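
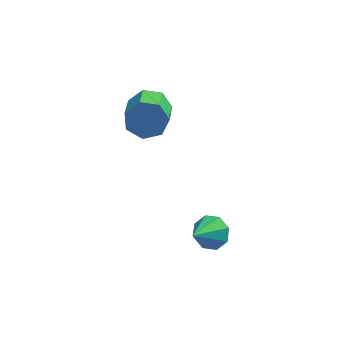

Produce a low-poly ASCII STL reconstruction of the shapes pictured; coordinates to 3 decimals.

solid 
facet normal 0.375 0.705 -0.603
outer loop
vertex 0.571 -2.495 -0.355
vertex -0.149 -2.065 -0.3
vertex 0.57 -2.077 0.133
endloop
endfacet
facet normal 0.681 -0.555 0.477
outer loop
vertex 0.571 -2.495 -0.355
vertex 0.57 -2.077 0.133
vertex -0.771 -3.235 0.7
endloop
endfacet
facet normal 0.375 0.704 -0.603
outer loop
vertex 0.57 -2.077 0.133
vertex -0.149 -2.065 -0.3
vertex 0.148 -1.652 0.367
endloop
endfacet
facet normal 0.434 -0.063 0.898
outer loop
vertex 0.57 -2.077 0.133
vertex 0.148 -1.652 0.367
vertex -0.771 -3.235 0.7
endloop
endfacet
facet normal 0.375 0.704 -0.603
outer loop
vertex 0.148 -1.652 0.367
vertex -0.149 -2.065 -0.3
vertex -0.448 -1.469 0.21
endloop
endfacet
facet normal -0.159 0.291 0.943
outer loop
vertex 0.148 -1.652 0.367
vertex -0.448 -1.469 0.21
vertex -0.771 -3.235 0.7
endloop
endfacet
facet normal 0.374 0.704 -0.603
outer loop
vertex -0.448 -1.469 0.21
vertex -0.149 -2.065 -0.3
vertex -0.869 -1.636 -0.246
endloop
endfacet
facet normal -0.753 0.300 0.585
outer loop
vertex -0.448 -1.469 0.21
vertex -0.869 -1.636 -0.246
vertex -0.771 -3.235 0.7
endloop
endfacet
facet normal 0.375 0.705 -0.603
outer loop
vertex -0.869 -1.636 -0.246
vertex -0.149 -2.065 -0.3
vertex -0.868 -2.054 -0.734
endloop
endfacet
facet normal -0.999 -0.041 0.033
outer loop
vertex -0.869 -1.636 -0.246
vertex -0.868 -2.054 -0.734
vertex -0.771 -3.235 0.7
endloop
endfacet
facet normal 0.375 0.704 -0.603
outer loop
vertex -0.868 -2.054 -0.734
vertex -0.149 -2.065 -0.3
vertex -0.446 -2.479 -0.968
endloop
endfacet
facet normal -0.752 -0.533 -0.388
outer loop
vertex -0.868 -2.054 -0.734
vertex -0.446 -2.479 -0.968
vertex -0.771 -3.235 0.7
endloop
endfacet
facet normal 0.375 0.704 -0.603
outer loop
vertex -0.446 -2.479 -0.968
vertex -0.149 -2.065 -0.3
vertex 0.15 -2.662 -0.811
endloop
endfacet
facet normal -0.158 -0.887 -0.433
outer loop
vertex -0.446 -2.479 -0.968
vertex 0.15 -2.662 -0.811
vertex -0.771 -3.235 0.7
endloop
endfacet
facet normal 0.374 0.704 -0.603
outer loop
vertex 0.15 -2.662 -0.811
vertex -0.149 -2.065 -0.3
vertex 0.571 -2.495 -0.355
endloop
endfacet
facet normal 0.436 -0.897 -0.074
outer loop
vertex 0.15 -2.662 -0.811
vertex 0.571 -2.495 -0.355
vertex -0.771 -3.235 0.7
endloop
endfacet
facet normal -0.060 0.896 -0.440
outer loop
vertex -2.69 3.033 1.881
vertex -3.38 3.296 2.51
vertex -2.418 3.399 2.589
endloop
endfacet
facet normal 0.945 -0.092 -0.315
outer loop
vertex -2.69 3.033 1.881
vertex -2.418 3.399 2.589
vertex -2.571 1.241 2.76
endloop
endfacet
facet normal 0.944 -0.092 -0.315
outer loop
vertex -2.571 1.241 2.76
vertex -2.418 3.399 2.589
vertex -2.299 1.606 3.468
endloop
endfacet
facet normal 0.059 -0.896 0.439
outer loop
vertex -2.571 1.241 2.76
vertex -2.299 1.606 3.468
vertex -3.26 1.504 3.39
endloop
endfacet
facet normal -0.060 0.896 -0.440
outer loop
vertex -2.418 3.399 2.589
vertex -3.38 3.296 2.51
vertex -2.871 3.687 3.238
endloop
endfacet
facet normal 0.841 0.282 0.462
outer loop
vertex -2.418 3.399 2.589
vertex -2.871 3.687 3.238
vertex -2.299 1.606 3.468
endloop
endfacet
facet normal 0.841 0.282 0.461
outer loop
vertex -2.299 1.606 3.468
vertex -2.871 3.687 3.238
vertex -2.751 1.894 4.117
endloop
endfacet
facet normal 0.059 -0.896 0.439
outer loop
vertex -2.299 1.606 3.468
vertex -2.751 1.894 4.117
vertex -3.26 1.504 3.39
endloop
endfacet
facet normal -0.060 0.896 -0.440
outer loop
vertex -2.871 3.687 3.238
vertex -3.38 3.296 2.51
vertex -3.706 3.681 3.339
endloop
endfacet
facet normal 0.104 0.443 0.890
outer loop
vertex -2.871 3.687 3.238
vertex -3.706 3.681 3.339
vertex -2.751 1.894 4.117
endloop
endfacet
facet normal 0.104 0.443 0.890
outer loop
vertex -2.751 1.894 4.117
vertex -3.706 3.681 3.339
vertex -3.587 1.888 4.218
endloop
endfacet
facet normal 0.059 -0.896 0.439
outer loop
vertex -2.751 1.894 4.117
vertex -3.587 1.888 4.218
vertex -3.26 1.504 3.39
endloop
endfacet
facet normal -0.060 0.896 -0.440
outer loop
vertex -3.706 3.681 3.339
vertex -3.38 3.296 2.51
vertex -4.296 3.385 2.816
endloop
endfacet
facet normal -0.711 0.271 0.649
outer loop
vertex -3.706 3.681 3.339
vertex -4.296 3.385 2.816
vertex -3.587 1.888 4.218
endloop
endfacet
facet normal -0.711 0.271 0.649
outer loop
vertex -3.587 1.888 4.218
vertex -4.296 3.385 2.816
vertex -4.177 1.593 3.695
endloop
endfacet
facet normal 0.059 -0.897 0.439
outer loop
vertex -3.587 1.888 4.218
vertex -4.177 1.593 3.695
vertex -3.26 1.504 3.39
endloop
endfacet
facet normal -0.060 0.897 -0.439
outer loop
vertex -4.296 3.385 2.816
vertex -3.38 3.296 2.51
vertex -4.196 3.023 2.063
endloop
endfacet
facet normal -0.991 -0.106 -0.081
outer loop
vertex -4.296 3.385 2.816
vertex -4.196 3.023 2.063
vertex -4.177 1.593 3.695
endloop
endfacet
facet normal -0.991 -0.106 -0.082
outer loop
vertex -4.177 1.593 3.695
vertex -4.196 3.023 2.063
vertex -4.076 1.23 2.942
endloop
endfacet
facet normal 0.059 -0.896 0.440
outer loop
vertex -4.177 1.593 3.695
vertex -4.076 1.23 2.942
vertex -3.26 1.504 3.39
endloop
endfacet
facet normal -0.059 0.896 -0.440
outer loop
vertex -4.196 3.023 2.063
vertex -3.38 3.296 2.51
vertex -3.481 2.866 1.647
endloop
endfacet
facet normal -0.525 -0.403 -0.750
outer loop
vertex -4.196 3.023 2.063
vertex -3.481 2.866 1.647
vertex -4.076 1.23 2.942
endloop
endfacet
facet normal -0.525 -0.403 -0.750
outer loop
vertex -4.076 1.23 2.942
vertex -3.481 2.866 1.647
vertex -3.362 1.074 2.526
endloop
endfacet
facet normal 0.060 -0.896 0.439
outer loop
vertex -4.076 1.23 2.942
vertex -3.362 1.074 2.526
vertex -3.26 1.504 3.39
endloop
endfacet
facet normal -0.059 0.896 -0.440
outer loop
vertex -3.481 2.866 1.647
vertex -3.38 3.296 2.51
vertex -2.69 3.033 1.881
endloop
endfacet
facet normal 0.336 -0.397 -0.854
outer loop
vertex -3.481 2.866 1.647
vertex -2.69 3.033 1.881
vertex -3.362 1.074 2.526
endloop
endfacet
facet normal 0.336 -0.397 -0.854
outer loop
vertex -3.362 1.074 2.526
vertex -2.69 3.033 1.881
vertex -2.571 1.241 2.76
endloop
endfacet
facet normal 0.059 -0.896 0.439
outer loop
vertex -3.362 1.074 2.526
vertex -2.571 1.241 2.76
vertex -3.26 1.504 3.39
endloop
endfacet

endsolid


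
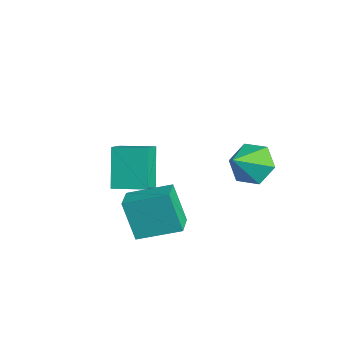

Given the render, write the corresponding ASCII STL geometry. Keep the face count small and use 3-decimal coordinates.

solid 
facet normal -0.845 0.463 -0.266
outer loop
vertex 0.092 -2.472 -1.677
vertex 0.847 -0.738 -1.057
vertex 0.821 -2.157 -3.447
endloop
endfacet
facet normal -0.379 -0.871 -0.311
outer loop
vertex 1.853 -2.722 -3.123
vertex 0.092 -2.472 -1.677
vertex 0.821 -2.157 -3.447
endloop
endfacet
facet normal -0.845 0.463 -0.266
outer loop
vertex 0.821 -2.157 -3.447
vertex 0.847 -0.738 -1.057
vertex 1.576 -0.423 -2.827
endloop
endfacet
facet normal 0.376 0.163 -0.912
outer loop
vertex 1.576 -0.423 -2.827
vertex 1.853 -2.722 -3.123
vertex 0.821 -2.157 -3.447
endloop
endfacet
facet normal -0.376 -0.163 0.912
outer loop
vertex 0.092 -2.472 -1.677
vertex 1.879 -1.303 -0.733
vertex 0.847 -0.738 -1.057
endloop
endfacet
facet normal -0.379 -0.871 -0.311
outer loop
vertex 1.124 -3.037 -1.353
vertex 0.092 -2.472 -1.677
vertex 1.853 -2.722 -3.123
endloop
endfacet
facet normal -0.376 -0.163 0.912
outer loop
vertex 1.124 -3.037 -1.353
vertex 1.879 -1.303 -0.733
vertex 0.092 -2.472 -1.677
endloop
endfacet
facet normal 0.379 0.871 0.311
outer loop
vertex 0.847 -0.738 -1.057
vertex 1.879 -1.303 -0.733
vertex 1.576 -0.423 -2.827
endloop
endfacet
facet normal 0.376 0.163 -0.912
outer loop
vertex 2.608 -0.988 -2.503
vertex 1.853 -2.722 -3.123
vertex 1.576 -0.423 -2.827
endloop
endfacet
facet normal 0.379 0.871 0.311
outer loop
vertex 1.576 -0.423 -2.827
vertex 1.879 -1.303 -0.733
vertex 2.608 -0.988 -2.503
endloop
endfacet
facet normal 0.845 -0.463 0.266
outer loop
vertex 2.608 -0.988 -2.503
vertex 1.124 -3.037 -1.353
vertex 1.853 -2.722 -3.123
endloop
endfacet
facet normal 0.845 -0.463 0.266
outer loop
vertex 1.879 -1.303 -0.733
vertex 1.124 -3.037 -1.353
vertex 2.608 -0.988 -2.503
endloop
endfacet
facet normal -0.547 0.215 0.809
outer loop
vertex -3.125 -1.988 -1.361
vertex -2.262 -0.66 -1.131
vertex -3.945 -1.328 -2.09
endloop
endfacet
facet normal -0.540 -0.829 -0.144
outer loop
vertex -2.798 -1.78 -3.789
vertex -3.125 -1.988 -1.361
vertex -3.945 -1.328 -2.09
endloop
endfacet
facet normal -0.547 0.215 0.809
outer loop
vertex -3.945 -1.328 -2.09
vertex -2.262 -0.66 -1.131
vertex -3.082 -0.001 -1.86
endloop
endfacet
facet normal -0.640 0.515 -0.569
outer loop
vertex -3.082 -0.001 -1.86
vertex -2.798 -1.78 -3.789
vertex -3.945 -1.328 -2.09
endloop
endfacet
facet normal 0.641 -0.515 0.570
outer loop
vertex -3.125 -1.988 -1.361
vertex -1.115 -1.112 -2.83
vertex -2.262 -0.66 -1.131
endloop
endfacet
facet normal -0.539 -0.830 -0.144
outer loop
vertex -1.978 -2.439 -3.06
vertex -3.125 -1.988 -1.361
vertex -2.798 -1.78 -3.789
endloop
endfacet
facet normal 0.641 -0.515 0.569
outer loop
vertex -1.978 -2.439 -3.06
vertex -1.115 -1.112 -2.83
vertex -3.125 -1.988 -1.361
endloop
endfacet
facet normal 0.539 0.830 0.143
outer loop
vertex -2.262 -0.66 -1.131
vertex -1.115 -1.112 -2.83
vertex -3.082 -0.001 -1.86
endloop
endfacet
facet normal -0.641 0.515 -0.569
outer loop
vertex -1.935 -0.452 -3.559
vertex -2.798 -1.78 -3.789
vertex -3.082 -0.001 -1.86
endloop
endfacet
facet normal 0.540 0.830 0.144
outer loop
vertex -3.082 -0.001 -1.86
vertex -1.115 -1.112 -2.83
vertex -1.935 -0.452 -3.559
endloop
endfacet
facet normal 0.547 -0.215 -0.809
outer loop
vertex -1.935 -0.452 -3.559
vertex -1.978 -2.439 -3.06
vertex -2.798 -1.78 -3.789
endloop
endfacet
facet normal 0.546 -0.215 -0.809
outer loop
vertex -1.115 -1.112 -2.83
vertex -1.978 -2.439 -3.06
vertex -1.935 -0.452 -3.559
endloop
endfacet
facet normal -0.391 0.665 -0.636
outer loop
vertex 2.849 2.825 0.523
vertex 2.058 2.165 0.319
vertex 1.973 2.862 1.1
endloop
endfacet
facet normal 0.527 0.344 0.777
outer loop
vertex 2.849 2.825 0.523
vertex 1.973 2.862 1.1
vertex 2.722 1.035 1.401
endloop
endfacet
facet normal -0.390 0.666 -0.636
outer loop
vertex 1.973 2.862 1.1
vertex 2.058 2.165 0.319
vertex 1.181 2.203 0.896
endloop
endfacet
facet normal -0.282 0.042 0.958
outer loop
vertex 1.973 2.862 1.1
vertex 1.181 2.203 0.896
vertex 2.722 1.035 1.401
endloop
endfacet
facet normal -0.390 0.665 -0.637
outer loop
vertex 1.181 2.203 0.896
vertex 2.058 2.165 0.319
vertex 1.267 1.506 0.116
endloop
endfacet
facet normal -0.624 -0.615 0.481
outer loop
vertex 1.181 2.203 0.896
vertex 1.267 1.506 0.116
vertex 2.722 1.035 1.401
endloop
endfacet
facet normal -0.391 0.665 -0.636
outer loop
vertex 1.267 1.506 0.116
vertex 2.058 2.165 0.319
vertex 2.143 1.468 -0.462
endloop
endfacet
facet normal -0.159 -0.971 -0.176
outer loop
vertex 1.267 1.506 0.116
vertex 2.143 1.468 -0.462
vertex 2.722 1.035 1.401
endloop
endfacet
facet normal -0.391 0.665 -0.636
outer loop
vertex 2.143 1.468 -0.462
vertex 2.058 2.165 0.319
vertex 2.934 2.128 -0.258
endloop
endfacet
facet normal 0.651 -0.669 -0.358
outer loop
vertex 2.143 1.468 -0.462
vertex 2.934 2.128 -0.258
vertex 2.722 1.035 1.401
endloop
endfacet
facet normal -0.391 0.665 -0.636
outer loop
vertex 2.934 2.128 -0.258
vertex 2.058 2.165 0.319
vertex 2.849 2.825 0.523
endloop
endfacet
facet normal 0.993 -0.012 0.119
outer loop
vertex 2.934 2.128 -0.258
vertex 2.849 2.825 0.523
vertex 2.722 1.035 1.401
endloop
endfacet

endsolid


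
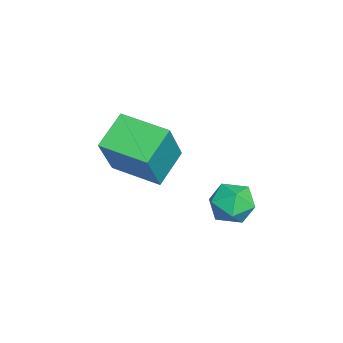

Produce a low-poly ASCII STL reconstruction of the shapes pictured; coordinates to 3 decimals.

solid 
facet normal -0.736 0.439 0.515
outer loop
vertex -3.305 -3.614 -2.469
vertex -2.624 -2.287 -2.628
vertex -4.229 -3.328 -4.034
endloop
endfacet
facet normal -0.454 -0.885 0.106
outer loop
vertex -3.316 -3.873 -4.672
vertex -3.305 -3.614 -2.469
vertex -4.229 -3.328 -4.034
endloop
endfacet
facet normal -0.736 0.439 0.515
outer loop
vertex -4.229 -3.328 -4.034
vertex -2.624 -2.287 -2.628
vertex -3.548 -2.001 -4.193
endloop
endfacet
facet normal -0.502 0.156 -0.851
outer loop
vertex -3.548 -2.001 -4.193
vertex -3.316 -3.873 -4.672
vertex -4.229 -3.328 -4.034
endloop
endfacet
facet normal 0.502 -0.156 0.851
outer loop
vertex -3.305 -3.614 -2.469
vertex -1.711 -2.832 -3.266
vertex -2.624 -2.287 -2.628
endloop
endfacet
facet normal -0.454 -0.885 0.106
outer loop
vertex -2.392 -4.159 -3.107
vertex -3.305 -3.614 -2.469
vertex -3.316 -3.873 -4.672
endloop
endfacet
facet normal 0.502 -0.156 0.851
outer loop
vertex -2.392 -4.159 -3.107
vertex -1.711 -2.832 -3.266
vertex -3.305 -3.614 -2.469
endloop
endfacet
facet normal 0.454 0.885 -0.106
outer loop
vertex -2.624 -2.287 -2.628
vertex -1.711 -2.832 -3.266
vertex -3.548 -2.001 -4.193
endloop
endfacet
facet normal -0.502 0.156 -0.851
outer loop
vertex -2.635 -2.546 -4.831
vertex -3.316 -3.873 -4.672
vertex -3.548 -2.001 -4.193
endloop
endfacet
facet normal 0.454 0.885 -0.106
outer loop
vertex -3.548 -2.001 -4.193
vertex -1.711 -2.832 -3.266
vertex -2.635 -2.546 -4.831
endloop
endfacet
facet normal 0.736 -0.439 -0.515
outer loop
vertex -2.635 -2.546 -4.831
vertex -2.392 -4.159 -3.107
vertex -3.316 -3.873 -4.672
endloop
endfacet
facet normal 0.736 -0.439 -0.515
outer loop
vertex -1.711 -2.832 -3.266
vertex -2.392 -4.159 -3.107
vertex -2.635 -2.546 -4.831
endloop
endfacet
facet normal 0.186 0.696 0.694
outer loop
vertex -0.22 -0.044 -3.79
vertex -0.806 -0.216 -3.46
vertex -0.21 -0.535 -3.3
endloop
endfacet
facet normal 0.794 0.437 0.422
outer loop
vertex -0.22 -0.044 -3.79
vertex -0.21 -0.535 -3.3
vertex 0.15 -0.623 -3.886
endloop
endfacet
facet normal 0.786 0.549 -0.283
outer loop
vertex -0.22 -0.044 -3.79
vertex 0.15 -0.623 -3.886
vertex -0.223 -0.359 -4.409
endloop
endfacet
facet normal 0.175 0.877 -0.447
outer loop
vertex -0.22 -0.044 -3.79
vertex -0.223 -0.359 -4.409
vertex -0.813 -0.107 -4.145
endloop
endfacet
facet normal -0.196 0.968 0.156
outer loop
vertex -0.22 -0.044 -3.79
vertex -0.813 -0.107 -4.145
vertex -0.806 -0.216 -3.46
endloop
endfacet
facet normal 0.802 -0.268 0.533
outer loop
vertex 0.15 -0.623 -3.886
vertex -0.21 -0.535 -3.3
vertex -0.207 -1.153 -3.615
endloop
endfacet
facet normal -0.179 0.152 0.972
outer loop
vertex -0.21 -0.535 -3.3
vertex -0.806 -0.216 -3.46
vertex -0.797 -0.901 -3.351
endloop
endfacet
facet normal -0.800 0.591 0.102
outer loop
vertex -0.806 -0.216 -3.46
vertex -0.813 -0.107 -4.145
vertex -1.17 -0.637 -3.874
endloop
endfacet
facet normal -0.201 0.444 -0.873
outer loop
vertex -0.813 -0.107 -4.145
vertex -0.223 -0.359 -4.409
vertex -0.81 -0.725 -4.46
endloop
endfacet
facet normal 0.790 -0.086 -0.607
outer loop
vertex -0.223 -0.359 -4.409
vertex 0.15 -0.623 -3.886
vertex -0.214 -1.044 -4.3
endloop
endfacet
facet normal -0.175 -0.877 0.447
outer loop
vertex -0.8 -1.216 -3.97
vertex -0.207 -1.153 -3.615
vertex -0.797 -0.901 -3.351
endloop
endfacet
facet normal -0.786 -0.549 0.283
outer loop
vertex -0.8 -1.216 -3.97
vertex -0.797 -0.901 -3.351
vertex -1.17 -0.637 -3.874
endloop
endfacet
facet normal -0.794 -0.437 -0.422
outer loop
vertex -0.8 -1.216 -3.97
vertex -1.17 -0.637 -3.874
vertex -0.81 -0.725 -4.46
endloop
endfacet
facet normal -0.186 -0.696 -0.694
outer loop
vertex -0.8 -1.216 -3.97
vertex -0.81 -0.725 -4.46
vertex -0.214 -1.044 -4.3
endloop
endfacet
facet normal 0.196 -0.968 -0.156
outer loop
vertex -0.8 -1.216 -3.97
vertex -0.214 -1.044 -4.3
vertex -0.207 -1.153 -3.615
endloop
endfacet
facet normal 0.201 -0.444 0.873
outer loop
vertex -0.797 -0.901 -3.351
vertex -0.207 -1.153 -3.615
vertex -0.21 -0.535 -3.3
endloop
endfacet
facet normal -0.790 0.086 0.607
outer loop
vertex -1.17 -0.637 -3.874
vertex -0.797 -0.901 -3.351
vertex -0.806 -0.216 -3.46
endloop
endfacet
facet normal -0.802 0.268 -0.533
outer loop
vertex -0.81 -0.725 -4.46
vertex -1.17 -0.637 -3.874
vertex -0.813 -0.107 -4.145
endloop
endfacet
facet normal 0.179 -0.152 -0.972
outer loop
vertex -0.214 -1.044 -4.3
vertex -0.81 -0.725 -4.46
vertex -0.223 -0.359 -4.409
endloop
endfacet
facet normal 0.800 -0.591 -0.102
outer loop
vertex -0.207 -1.153 -3.615
vertex -0.214 -1.044 -4.3
vertex 0.15 -0.623 -3.886
endloop
endfacet

endsolid


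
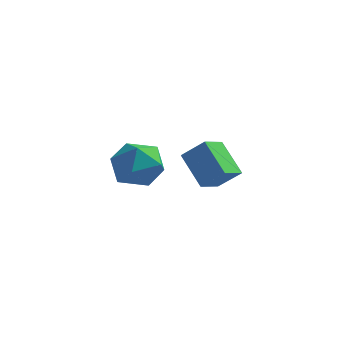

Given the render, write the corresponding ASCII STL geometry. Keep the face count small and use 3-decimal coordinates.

solid 
facet normal -0.206 0.812 0.546
outer loop
vertex 1.649 0.079 1.076
vertex 1.348 -0.553 1.902
vertex 2.378 -0.232 1.813
endloop
endfacet
facet normal 0.320 0.944 0.082
outer loop
vertex 1.649 0.079 1.076
vertex 2.378 -0.232 1.813
vertex 2.639 -0.229 0.762
endloop
endfacet
facet normal 0.071 0.815 -0.574
outer loop
vertex 1.649 0.079 1.076
vertex 2.639 -0.229 0.762
vertex 1.769 -0.548 0.201
endloop
endfacet
facet normal -0.607 0.604 -0.516
outer loop
vertex 1.649 0.079 1.076
vertex 1.769 -0.548 0.201
vertex 0.971 -0.748 0.906
endloop
endfacet
facet normal -0.779 0.602 0.177
outer loop
vertex 1.649 0.079 1.076
vertex 0.971 -0.748 0.906
vertex 1.348 -0.553 1.902
endloop
endfacet
facet normal 0.849 0.483 0.212
outer loop
vertex 2.639 -0.229 0.762
vertex 2.378 -0.232 1.813
vertex 2.949 -1.052 1.394
endloop
endfacet
facet normal -0.001 0.270 0.963
outer loop
vertex 2.378 -0.232 1.813
vertex 1.348 -0.553 1.902
vertex 2.151 -1.252 2.099
endloop
endfacet
facet normal -0.928 -0.069 0.365
outer loop
vertex 1.348 -0.553 1.902
vertex 0.971 -0.748 0.906
vertex 1.281 -1.571 1.538
endloop
endfacet
facet normal -0.651 -0.067 -0.756
outer loop
vertex 0.971 -0.748 0.906
vertex 1.769 -0.548 0.201
vertex 1.542 -1.568 0.487
endloop
endfacet
facet normal 0.448 0.275 -0.851
outer loop
vertex 1.769 -0.548 0.201
vertex 2.639 -0.229 0.762
vertex 2.572 -1.247 0.398
endloop
endfacet
facet normal 0.607 -0.604 0.516
outer loop
vertex 2.271 -1.879 1.224
vertex 2.949 -1.052 1.394
vertex 2.151 -1.252 2.099
endloop
endfacet
facet normal -0.071 -0.815 0.574
outer loop
vertex 2.271 -1.879 1.224
vertex 2.151 -1.252 2.099
vertex 1.281 -1.571 1.538
endloop
endfacet
facet normal -0.320 -0.944 -0.082
outer loop
vertex 2.271 -1.879 1.224
vertex 1.281 -1.571 1.538
vertex 1.542 -1.568 0.487
endloop
endfacet
facet normal 0.206 -0.812 -0.546
outer loop
vertex 2.271 -1.879 1.224
vertex 1.542 -1.568 0.487
vertex 2.572 -1.247 0.398
endloop
endfacet
facet normal 0.779 -0.602 -0.177
outer loop
vertex 2.271 -1.879 1.224
vertex 2.572 -1.247 0.398
vertex 2.949 -1.052 1.394
endloop
endfacet
facet normal 0.651 0.067 0.756
outer loop
vertex 2.151 -1.252 2.099
vertex 2.949 -1.052 1.394
vertex 2.378 -0.232 1.813
endloop
endfacet
facet normal -0.448 -0.275 0.851
outer loop
vertex 1.281 -1.571 1.538
vertex 2.151 -1.252 2.099
vertex 1.348 -0.553 1.902
endloop
endfacet
facet normal -0.849 -0.483 -0.212
outer loop
vertex 1.542 -1.568 0.487
vertex 1.281 -1.571 1.538
vertex 0.971 -0.748 0.906
endloop
endfacet
facet normal 0.001 -0.270 -0.963
outer loop
vertex 2.572 -1.247 0.398
vertex 1.542 -1.568 0.487
vertex 1.769 -0.548 0.201
endloop
endfacet
facet normal 0.928 0.069 -0.365
outer loop
vertex 2.949 -1.052 1.394
vertex 2.572 -1.247 0.398
vertex 2.639 -0.229 0.762
endloop
endfacet
facet normal -0.738 -0.090 -0.668
outer loop
vertex 1.715 2.863 0.113
vertex 1.911 3.886 -0.242
vertex 2.808 2.264 -1.014
endloop
endfacet
facet normal -0.178 -0.930 0.322
outer loop
vertex 3.709 2.374 -0.198
vertex 1.715 2.863 0.113
vertex 2.808 2.264 -1.014
endloop
endfacet
facet normal -0.738 -0.090 -0.669
outer loop
vertex 2.808 2.264 -1.014
vertex 1.911 3.886 -0.242
vertex 3.004 3.287 -1.368
endloop
endfacet
facet normal 0.651 -0.357 -0.670
outer loop
vertex 3.004 3.287 -1.368
vertex 3.709 2.374 -0.198
vertex 2.808 2.264 -1.014
endloop
endfacet
facet normal -0.651 0.357 0.670
outer loop
vertex 1.715 2.863 0.113
vertex 2.812 3.996 0.574
vertex 1.911 3.886 -0.242
endloop
endfacet
facet normal -0.178 -0.930 0.322
outer loop
vertex 2.616 2.973 0.928
vertex 1.715 2.863 0.113
vertex 3.709 2.374 -0.198
endloop
endfacet
facet normal -0.650 0.357 0.671
outer loop
vertex 2.616 2.973 0.928
vertex 2.812 3.996 0.574
vertex 1.715 2.863 0.113
endloop
endfacet
facet normal 0.178 0.930 -0.322
outer loop
vertex 1.911 3.886 -0.242
vertex 2.812 3.996 0.574
vertex 3.004 3.287 -1.368
endloop
endfacet
facet normal 0.650 -0.357 -0.671
outer loop
vertex 3.905 3.397 -0.553
vertex 3.709 2.374 -0.198
vertex 3.004 3.287 -1.368
endloop
endfacet
facet normal 0.178 0.930 -0.322
outer loop
vertex 3.004 3.287 -1.368
vertex 2.812 3.996 0.574
vertex 3.905 3.397 -0.553
endloop
endfacet
facet normal 0.738 0.091 0.668
outer loop
vertex 3.905 3.397 -0.553
vertex 2.616 2.973 0.928
vertex 3.709 2.374 -0.198
endloop
endfacet
facet normal 0.738 0.090 0.668
outer loop
vertex 2.812 3.996 0.574
vertex 2.616 2.973 0.928
vertex 3.905 3.397 -0.553
endloop
endfacet

endsolid


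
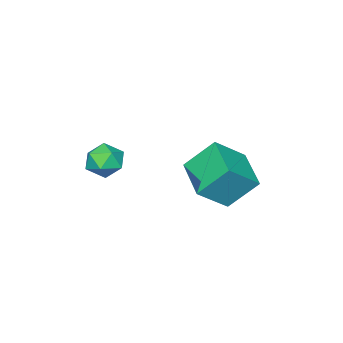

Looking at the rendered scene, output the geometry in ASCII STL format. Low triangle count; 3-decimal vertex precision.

solid 
facet normal 0.463 0.785 -0.412
outer loop
vertex 1.786 -2.011 1.123
vertex 1.418 -1.462 1.755
vertex 2.227 -1.859 1.909
endloop
endfacet
facet normal 0.841 0.187 -0.508
outer loop
vertex 1.786 -2.011 1.123
vertex 2.227 -1.859 1.909
vertex 2.201 -2.702 1.555
endloop
endfacet
facet normal 0.430 -0.279 -0.859
outer loop
vertex 1.786 -2.011 1.123
vertex 2.201 -2.702 1.555
vertex 1.375 -2.826 1.182
endloop
endfacet
facet normal -0.202 0.031 -0.979
outer loop
vertex 1.786 -2.011 1.123
vertex 1.375 -2.826 1.182
vertex 0.891 -2.06 1.306
endloop
endfacet
facet normal -0.181 0.688 -0.703
outer loop
vertex 1.786 -2.011 1.123
vertex 0.891 -2.06 1.306
vertex 1.418 -1.462 1.755
endloop
endfacet
facet normal 0.987 -0.087 0.135
outer loop
vertex 2.201 -2.702 1.555
vertex 2.227 -1.859 1.909
vertex 2.089 -2.58 2.454
endloop
endfacet
facet normal 0.376 0.880 0.291
outer loop
vertex 2.227 -1.859 1.909
vertex 1.418 -1.462 1.755
vertex 1.605 -1.814 2.578
endloop
endfacet
facet normal -0.666 0.723 -0.181
outer loop
vertex 1.418 -1.462 1.755
vertex 0.891 -2.06 1.306
vertex 0.779 -1.938 2.205
endloop
endfacet
facet normal -0.700 -0.341 -0.628
outer loop
vertex 0.891 -2.06 1.306
vertex 1.375 -2.826 1.182
vertex 0.753 -2.781 1.851
endloop
endfacet
facet normal 0.322 -0.842 -0.433
outer loop
vertex 1.375 -2.826 1.182
vertex 2.201 -2.702 1.555
vertex 1.562 -3.178 2.005
endloop
endfacet
facet normal 0.202 -0.031 0.979
outer loop
vertex 1.194 -2.629 2.637
vertex 2.089 -2.58 2.454
vertex 1.605 -1.814 2.578
endloop
endfacet
facet normal -0.430 0.279 0.859
outer loop
vertex 1.194 -2.629 2.637
vertex 1.605 -1.814 2.578
vertex 0.779 -1.938 2.205
endloop
endfacet
facet normal -0.841 -0.187 0.508
outer loop
vertex 1.194 -2.629 2.637
vertex 0.779 -1.938 2.205
vertex 0.753 -2.781 1.851
endloop
endfacet
facet normal -0.463 -0.785 0.412
outer loop
vertex 1.194 -2.629 2.637
vertex 0.753 -2.781 1.851
vertex 1.562 -3.178 2.005
endloop
endfacet
facet normal 0.181 -0.688 0.703
outer loop
vertex 1.194 -2.629 2.637
vertex 1.562 -3.178 2.005
vertex 2.089 -2.58 2.454
endloop
endfacet
facet normal 0.700 0.341 0.628
outer loop
vertex 1.605 -1.814 2.578
vertex 2.089 -2.58 2.454
vertex 2.227 -1.859 1.909
endloop
endfacet
facet normal -0.322 0.842 0.433
outer loop
vertex 0.779 -1.938 2.205
vertex 1.605 -1.814 2.578
vertex 1.418 -1.462 1.755
endloop
endfacet
facet normal -0.987 0.087 -0.135
outer loop
vertex 0.753 -2.781 1.851
vertex 0.779 -1.938 2.205
vertex 0.891 -2.06 1.306
endloop
endfacet
facet normal -0.376 -0.880 -0.291
outer loop
vertex 1.562 -3.178 2.005
vertex 0.753 -2.781 1.851
vertex 1.375 -2.826 1.182
endloop
endfacet
facet normal 0.666 -0.723 0.181
outer loop
vertex 2.089 -2.58 2.454
vertex 1.562 -3.178 2.005
vertex 2.201 -2.702 1.555
endloop
endfacet
facet normal -0.715 0.288 -0.637
outer loop
vertex -2.245 1.844 2.135
vertex -1.16 3.465 1.649
vertex -1.44 0.909 0.81
endloop
endfacet
facet normal -0.539 -0.807 0.242
outer loop
vertex -0.16 0.395 1.951
vertex -2.245 1.844 2.135
vertex -1.44 0.909 0.81
endloop
endfacet
facet normal -0.715 0.288 -0.638
outer loop
vertex -1.44 0.909 0.81
vertex -1.16 3.465 1.649
vertex -0.355 2.53 0.325
endloop
endfacet
facet normal 0.445 -0.517 -0.732
outer loop
vertex -0.355 2.53 0.325
vertex -0.16 0.395 1.951
vertex -1.44 0.909 0.81
endloop
endfacet
facet normal -0.445 0.517 0.732
outer loop
vertex -2.245 1.844 2.135
vertex 0.12 2.951 2.79
vertex -1.16 3.465 1.649
endloop
endfacet
facet normal -0.539 -0.807 0.242
outer loop
vertex -0.965 1.33 3.275
vertex -2.245 1.844 2.135
vertex -0.16 0.395 1.951
endloop
endfacet
facet normal -0.444 0.516 0.732
outer loop
vertex -0.965 1.33 3.275
vertex 0.12 2.951 2.79
vertex -2.245 1.844 2.135
endloop
endfacet
facet normal 0.539 0.807 -0.242
outer loop
vertex -1.16 3.465 1.649
vertex 0.12 2.951 2.79
vertex -0.355 2.53 0.325
endloop
endfacet
facet normal 0.444 -0.517 -0.732
outer loop
vertex 0.925 2.016 1.465
vertex -0.16 0.395 1.951
vertex -0.355 2.53 0.325
endloop
endfacet
facet normal 0.539 0.807 -0.242
outer loop
vertex -0.355 2.53 0.325
vertex 0.12 2.951 2.79
vertex 0.925 2.016 1.465
endloop
endfacet
facet normal 0.715 -0.287 0.638
outer loop
vertex 0.925 2.016 1.465
vertex -0.965 1.33 3.275
vertex -0.16 0.395 1.951
endloop
endfacet
facet normal 0.715 -0.288 0.637
outer loop
vertex 0.12 2.951 2.79
vertex -0.965 1.33 3.275
vertex 0.925 2.016 1.465
endloop
endfacet

endsolid


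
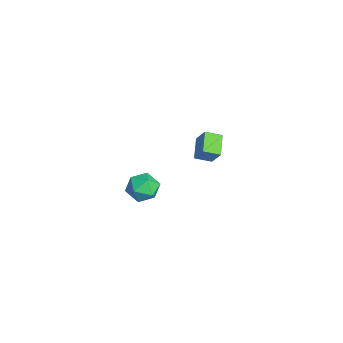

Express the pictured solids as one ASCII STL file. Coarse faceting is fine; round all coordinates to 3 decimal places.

solid 
facet normal -0.973 0.198 0.122
outer loop
vertex 2.915 -2.371 2.722
vertex 2.753 -3.361 3.037
vertex 2.993 -2.618 3.741
endloop
endfacet
facet normal -0.579 0.781 0.234
outer loop
vertex 2.915 -2.371 2.722
vertex 2.993 -2.618 3.741
vertex 3.694 -1.968 3.303
endloop
endfacet
facet normal -0.203 0.911 -0.360
outer loop
vertex 2.915 -2.371 2.722
vertex 3.694 -1.968 3.303
vertex 3.888 -2.31 2.328
endloop
endfacet
facet normal -0.365 0.407 -0.838
outer loop
vertex 2.915 -2.371 2.722
vertex 3.888 -2.31 2.328
vertex 3.307 -3.171 2.163
endloop
endfacet
facet normal -0.841 -0.034 -0.540
outer loop
vertex 2.915 -2.371 2.722
vertex 3.307 -3.171 2.163
vertex 2.753 -3.361 3.037
endloop
endfacet
facet normal -0.119 0.640 0.759
outer loop
vertex 3.694 -1.968 3.303
vertex 2.993 -2.618 3.741
vertex 4.013 -2.709 3.977
endloop
endfacet
facet normal -0.756 -0.305 0.580
outer loop
vertex 2.993 -2.618 3.741
vertex 2.753 -3.361 3.037
vertex 3.432 -3.57 3.812
endloop
endfacet
facet normal -0.542 -0.681 -0.492
outer loop
vertex 2.753 -3.361 3.037
vertex 3.307 -3.171 2.163
vertex 3.626 -3.912 2.837
endloop
endfacet
facet normal 0.228 0.033 -0.973
outer loop
vertex 3.307 -3.171 2.163
vertex 3.888 -2.31 2.328
vertex 4.327 -3.262 2.399
endloop
endfacet
facet normal 0.490 0.849 -0.200
outer loop
vertex 3.888 -2.31 2.328
vertex 3.694 -1.968 3.303
vertex 4.567 -2.519 3.103
endloop
endfacet
facet normal 0.365 -0.407 0.838
outer loop
vertex 4.405 -3.509 3.418
vertex 4.013 -2.709 3.977
vertex 3.432 -3.57 3.812
endloop
endfacet
facet normal 0.203 -0.911 0.360
outer loop
vertex 4.405 -3.509 3.418
vertex 3.432 -3.57 3.812
vertex 3.626 -3.912 2.837
endloop
endfacet
facet normal 0.579 -0.781 -0.234
outer loop
vertex 4.405 -3.509 3.418
vertex 3.626 -3.912 2.837
vertex 4.327 -3.262 2.399
endloop
endfacet
facet normal 0.973 -0.198 -0.122
outer loop
vertex 4.405 -3.509 3.418
vertex 4.327 -3.262 2.399
vertex 4.567 -2.519 3.103
endloop
endfacet
facet normal 0.841 0.034 0.540
outer loop
vertex 4.405 -3.509 3.418
vertex 4.567 -2.519 3.103
vertex 4.013 -2.709 3.977
endloop
endfacet
facet normal -0.228 -0.033 0.973
outer loop
vertex 3.432 -3.57 3.812
vertex 4.013 -2.709 3.977
vertex 2.993 -2.618 3.741
endloop
endfacet
facet normal -0.490 -0.849 0.200
outer loop
vertex 3.626 -3.912 2.837
vertex 3.432 -3.57 3.812
vertex 2.753 -3.361 3.037
endloop
endfacet
facet normal 0.119 -0.640 -0.759
outer loop
vertex 4.327 -3.262 2.399
vertex 3.626 -3.912 2.837
vertex 3.307 -3.171 2.163
endloop
endfacet
facet normal 0.756 0.305 -0.580
outer loop
vertex 4.567 -2.519 3.103
vertex 4.327 -3.262 2.399
vertex 3.888 -2.31 2.328
endloop
endfacet
facet normal 0.542 0.681 0.492
outer loop
vertex 4.013 -2.709 3.977
vertex 4.567 -2.519 3.103
vertex 3.694 -1.968 3.303
endloop
endfacet
facet normal -0.495 -0.299 -0.816
outer loop
vertex -3.686 0.889 -0.818
vertex -5.033 1.183 -0.109
vertex -3.666 1.955 -1.221
endloop
endfacet
facet normal 0.868 -0.190 -0.458
outer loop
vertex -2.967 2.377 -0.071
vertex -3.686 0.889 -0.818
vertex -3.666 1.955 -1.221
endloop
endfacet
facet normal -0.495 -0.298 -0.816
outer loop
vertex -3.666 1.955 -1.221
vertex -5.033 1.183 -0.109
vertex -5.012 2.25 -0.512
endloop
endfacet
facet normal 0.018 0.935 -0.354
outer loop
vertex -5.012 2.25 -0.512
vertex -2.967 2.377 -0.071
vertex -3.666 1.955 -1.221
endloop
endfacet
facet normal -0.018 -0.935 0.354
outer loop
vertex -3.686 0.889 -0.818
vertex -4.334 1.605 1.041
vertex -5.033 1.183 -0.109
endloop
endfacet
facet normal 0.869 -0.190 -0.458
outer loop
vertex -2.988 1.31 0.332
vertex -3.686 0.889 -0.818
vertex -2.967 2.377 -0.071
endloop
endfacet
facet normal -0.019 -0.935 0.354
outer loop
vertex -2.988 1.31 0.332
vertex -4.334 1.605 1.041
vertex -3.686 0.889 -0.818
endloop
endfacet
facet normal -0.868 0.190 0.458
outer loop
vertex -5.033 1.183 -0.109
vertex -4.334 1.605 1.041
vertex -5.012 2.25 -0.512
endloop
endfacet
facet normal 0.018 0.935 -0.353
outer loop
vertex -4.314 2.671 0.638
vertex -2.967 2.377 -0.071
vertex -5.012 2.25 -0.512
endloop
endfacet
facet normal -0.869 0.189 0.458
outer loop
vertex -5.012 2.25 -0.512
vertex -4.334 1.605 1.041
vertex -4.314 2.671 0.638
endloop
endfacet
facet normal 0.495 0.299 0.816
outer loop
vertex -4.314 2.671 0.638
vertex -2.988 1.31 0.332
vertex -2.967 2.377 -0.071
endloop
endfacet
facet normal 0.495 0.299 0.816
outer loop
vertex -4.334 1.605 1.041
vertex -2.988 1.31 0.332
vertex -4.314 2.671 0.638
endloop
endfacet

endsolid


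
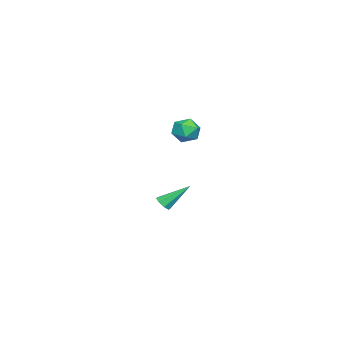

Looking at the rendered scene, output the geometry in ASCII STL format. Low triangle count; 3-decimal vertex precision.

solid 
facet normal 0.281 0.424 0.861
outer loop
vertex 2.259 4.516 4.191
vertex 1.782 3.969 4.616
vertex 2.584 3.783 4.446
endloop
endfacet
facet normal 0.795 0.481 0.370
outer loop
vertex 2.259 4.516 4.191
vertex 2.584 3.783 4.446
vertex 2.763 4.078 3.678
endloop
endfacet
facet normal 0.525 0.829 -0.192
outer loop
vertex 2.259 4.516 4.191
vertex 2.763 4.078 3.678
vertex 2.07 4.446 3.374
endloop
endfacet
facet normal -0.155 0.987 -0.049
outer loop
vertex 2.259 4.516 4.191
vertex 2.07 4.446 3.374
vertex 1.464 4.379 3.953
endloop
endfacet
facet normal -0.307 0.736 0.603
outer loop
vertex 2.259 4.516 4.191
vertex 1.464 4.379 3.953
vertex 1.782 3.969 4.616
endloop
endfacet
facet normal 0.971 -0.177 0.158
outer loop
vertex 2.763 4.078 3.678
vertex 2.584 3.783 4.446
vertex 2.596 3.261 3.787
endloop
endfacet
facet normal 0.139 -0.270 0.953
outer loop
vertex 2.584 3.783 4.446
vertex 1.782 3.969 4.616
vertex 1.99 3.194 4.366
endloop
endfacet
facet normal -0.811 0.237 0.535
outer loop
vertex 1.782 3.969 4.616
vertex 1.464 4.379 3.953
vertex 1.297 3.562 4.062
endloop
endfacet
facet normal -0.566 0.641 -0.518
outer loop
vertex 1.464 4.379 3.953
vertex 2.07 4.446 3.374
vertex 1.476 3.857 3.294
endloop
endfacet
facet normal 0.535 0.386 -0.752
outer loop
vertex 2.07 4.446 3.374
vertex 2.763 4.078 3.678
vertex 2.278 3.671 3.124
endloop
endfacet
facet normal 0.155 -0.987 0.049
outer loop
vertex 1.801 3.124 3.549
vertex 2.596 3.261 3.787
vertex 1.99 3.194 4.366
endloop
endfacet
facet normal -0.525 -0.829 0.192
outer loop
vertex 1.801 3.124 3.549
vertex 1.99 3.194 4.366
vertex 1.297 3.562 4.062
endloop
endfacet
facet normal -0.795 -0.481 -0.370
outer loop
vertex 1.801 3.124 3.549
vertex 1.297 3.562 4.062
vertex 1.476 3.857 3.294
endloop
endfacet
facet normal -0.281 -0.424 -0.861
outer loop
vertex 1.801 3.124 3.549
vertex 1.476 3.857 3.294
vertex 2.278 3.671 3.124
endloop
endfacet
facet normal 0.307 -0.736 -0.603
outer loop
vertex 1.801 3.124 3.549
vertex 2.278 3.671 3.124
vertex 2.596 3.261 3.787
endloop
endfacet
facet normal 0.566 -0.641 0.518
outer loop
vertex 1.99 3.194 4.366
vertex 2.596 3.261 3.787
vertex 2.584 3.783 4.446
endloop
endfacet
facet normal -0.535 -0.386 0.752
outer loop
vertex 1.297 3.562 4.062
vertex 1.99 3.194 4.366
vertex 1.782 3.969 4.616
endloop
endfacet
facet normal -0.971 0.177 -0.158
outer loop
vertex 1.476 3.857 3.294
vertex 1.297 3.562 4.062
vertex 1.464 4.379 3.953
endloop
endfacet
facet normal -0.139 0.270 -0.953
outer loop
vertex 2.278 3.671 3.124
vertex 1.476 3.857 3.294
vertex 2.07 4.446 3.374
endloop
endfacet
facet normal 0.811 -0.237 -0.535
outer loop
vertex 2.596 3.261 3.787
vertex 2.278 3.671 3.124
vertex 2.763 4.078 3.678
endloop
endfacet
facet normal 0.295 -0.690 -0.662
outer loop
vertex -3.063 0.641 -3.732
vertex -3.572 0.387 -3.694
vertex -3.349 0.797 -4.022
endloop
endfacet
facet normal 0.594 0.788 -0.162
outer loop
vertex -3.063 0.641 -3.732
vertex -3.349 0.797 -4.022
vertex -4.148 1.733 -2.406
endloop
endfacet
facet normal 0.296 -0.690 -0.661
outer loop
vertex -3.349 0.797 -4.022
vertex -3.572 0.387 -3.694
vertex -3.766 0.712 -4.12
endloop
endfacet
facet normal -0.052 0.853 -0.520
outer loop
vertex -3.349 0.797 -4.022
vertex -3.766 0.712 -4.12
vertex -4.148 1.733 -2.406
endloop
endfacet
facet normal 0.295 -0.690 -0.661
outer loop
vertex -3.766 0.712 -4.12
vertex -3.572 0.387 -3.694
vertex -4.069 0.438 -3.969
endloop
endfacet
facet normal -0.709 0.525 -0.471
outer loop
vertex -3.766 0.712 -4.12
vertex -4.069 0.438 -3.969
vertex -4.148 1.733 -2.406
endloop
endfacet
facet normal 0.296 -0.689 -0.662
outer loop
vertex -4.069 0.438 -3.969
vertex -3.572 0.387 -3.694
vertex -4.081 0.133 -3.657
endloop
endfacet
facet normal -0.999 -0.007 -0.045
outer loop
vertex -4.069 0.438 -3.969
vertex -4.081 0.133 -3.657
vertex -4.148 1.733 -2.406
endloop
endfacet
facet normal 0.297 -0.691 -0.659
outer loop
vertex -4.081 0.133 -3.657
vertex -3.572 0.387 -3.694
vertex -3.795 -0.022 -3.366
endloop
endfacet
facet normal -0.748 -0.428 0.507
outer loop
vertex -4.081 0.133 -3.657
vertex -3.795 -0.022 -3.366
vertex -4.148 1.733 -2.406
endloop
endfacet
facet normal 0.294 -0.690 -0.661
outer loop
vertex -3.795 -0.022 -3.366
vertex -3.572 0.387 -3.694
vertex -3.378 0.062 -3.268
endloop
endfacet
facet normal -0.104 -0.493 0.864
outer loop
vertex -3.795 -0.022 -3.366
vertex -3.378 0.062 -3.268
vertex -4.148 1.733 -2.406
endloop
endfacet
facet normal 0.295 -0.690 -0.661
outer loop
vertex -3.378 0.062 -3.268
vertex -3.572 0.387 -3.694
vertex -3.075 0.337 -3.42
endloop
endfacet
facet normal 0.557 -0.163 0.814
outer loop
vertex -3.378 0.062 -3.268
vertex -3.075 0.337 -3.42
vertex -4.148 1.733 -2.406
endloop
endfacet
facet normal 0.295 -0.690 -0.661
outer loop
vertex -3.075 0.337 -3.42
vertex -3.572 0.387 -3.694
vertex -3.063 0.641 -3.732
endloop
endfacet
facet normal 0.845 0.366 0.390
outer loop
vertex -3.075 0.337 -3.42
vertex -3.063 0.641 -3.732
vertex -4.148 1.733 -2.406
endloop
endfacet

endsolid


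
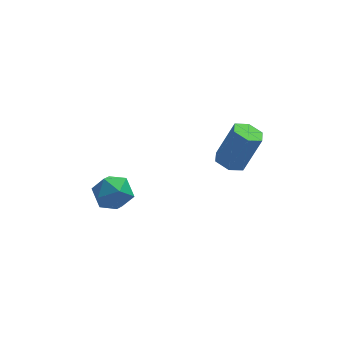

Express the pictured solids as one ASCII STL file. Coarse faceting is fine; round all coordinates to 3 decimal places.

solid 
facet normal 0.063 0.587 0.807
outer loop
vertex -3.134 2.735 -1.357
vertex -3.441 1.871 -0.704
vertex -2.352 2.053 -0.922
endloop
endfacet
facet normal 0.525 0.795 0.303
outer loop
vertex -3.134 2.735 -1.357
vertex -2.352 2.053 -0.922
vertex -2.265 2.401 -1.988
endloop
endfacet
facet normal 0.154 0.945 -0.288
outer loop
vertex -3.134 2.735 -1.357
vertex -2.265 2.401 -1.988
vertex -3.3 2.435 -2.429
endloop
endfacet
facet normal -0.537 0.830 -0.149
outer loop
vertex -3.134 2.735 -1.357
vertex -3.3 2.435 -2.429
vertex -4.026 2.108 -1.635
endloop
endfacet
facet normal -0.592 0.609 0.527
outer loop
vertex -3.134 2.735 -1.357
vertex -4.026 2.108 -1.635
vertex -3.441 1.871 -0.704
endloop
endfacet
facet normal 0.956 0.246 0.158
outer loop
vertex -2.265 2.401 -1.988
vertex -2.352 2.053 -0.922
vertex -2.034 1.332 -1.725
endloop
endfacet
facet normal 0.210 -0.090 0.974
outer loop
vertex -2.352 2.053 -0.922
vertex -3.441 1.871 -0.704
vertex -2.76 1.005 -0.931
endloop
endfacet
facet normal -0.852 -0.056 0.521
outer loop
vertex -3.441 1.871 -0.704
vertex -4.026 2.108 -1.635
vertex -3.795 1.039 -1.372
endloop
endfacet
facet normal -0.762 0.302 -0.573
outer loop
vertex -4.026 2.108 -1.635
vertex -3.3 2.435 -2.429
vertex -3.708 1.387 -2.438
endloop
endfacet
facet normal 0.356 0.488 -0.797
outer loop
vertex -3.3 2.435 -2.429
vertex -2.265 2.401 -1.988
vertex -2.619 1.569 -2.656
endloop
endfacet
facet normal 0.537 -0.830 0.149
outer loop
vertex -2.926 0.705 -2.003
vertex -2.034 1.332 -1.725
vertex -2.76 1.005 -0.931
endloop
endfacet
facet normal -0.154 -0.945 0.288
outer loop
vertex -2.926 0.705 -2.003
vertex -2.76 1.005 -0.931
vertex -3.795 1.039 -1.372
endloop
endfacet
facet normal -0.525 -0.795 -0.303
outer loop
vertex -2.926 0.705 -2.003
vertex -3.795 1.039 -1.372
vertex -3.708 1.387 -2.438
endloop
endfacet
facet normal -0.063 -0.587 -0.807
outer loop
vertex -2.926 0.705 -2.003
vertex -3.708 1.387 -2.438
vertex -2.619 1.569 -2.656
endloop
endfacet
facet normal 0.592 -0.609 -0.527
outer loop
vertex -2.926 0.705 -2.003
vertex -2.619 1.569 -2.656
vertex -2.034 1.332 -1.725
endloop
endfacet
facet normal 0.762 -0.302 0.573
outer loop
vertex -2.76 1.005 -0.931
vertex -2.034 1.332 -1.725
vertex -2.352 2.053 -0.922
endloop
endfacet
facet normal -0.356 -0.488 0.797
outer loop
vertex -3.795 1.039 -1.372
vertex -2.76 1.005 -0.931
vertex -3.441 1.871 -0.704
endloop
endfacet
facet normal -0.956 -0.246 -0.158
outer loop
vertex -3.708 1.387 -2.438
vertex -3.795 1.039 -1.372
vertex -4.026 2.108 -1.635
endloop
endfacet
facet normal -0.210 0.090 -0.974
outer loop
vertex -2.619 1.569 -2.656
vertex -3.708 1.387 -2.438
vertex -3.3 2.435 -2.429
endloop
endfacet
facet normal 0.852 0.056 -0.521
outer loop
vertex -2.034 1.332 -1.725
vertex -2.619 1.569 -2.656
vertex -2.265 2.401 -1.988
endloop
endfacet
facet normal -0.398 -0.062 -0.915
outer loop
vertex 2.873 -0.71 1.748
vertex 2.309 -0.168 1.957
vertex 3.01 0.081 1.635
endloop
endfacet
facet normal 0.902 -0.210 -0.377
outer loop
vertex 2.873 -0.71 1.748
vertex 3.01 0.081 1.635
vertex 3.736 -0.574 3.735
endloop
endfacet
facet normal 0.902 -0.209 -0.377
outer loop
vertex 3.736 -0.574 3.735
vertex 3.01 0.081 1.635
vertex 3.872 0.216 3.622
endloop
endfacet
facet normal 0.397 0.063 0.916
outer loop
vertex 3.736 -0.574 3.735
vertex 3.872 0.216 3.622
vertex 3.171 -0.032 3.943
endloop
endfacet
facet normal -0.398 -0.062 -0.915
outer loop
vertex 3.01 0.081 1.635
vertex 2.309 -0.168 1.957
vertex 2.445 0.623 1.844
endloop
endfacet
facet normal 0.596 0.741 -0.309
outer loop
vertex 3.01 0.081 1.635
vertex 2.445 0.623 1.844
vertex 3.872 0.216 3.622
endloop
endfacet
facet normal 0.597 0.741 -0.309
outer loop
vertex 3.872 0.216 3.622
vertex 2.445 0.623 1.844
vertex 3.307 0.758 3.83
endloop
endfacet
facet normal 0.397 0.063 0.916
outer loop
vertex 3.872 0.216 3.622
vertex 3.307 0.758 3.83
vertex 3.171 -0.032 3.943
endloop
endfacet
facet normal -0.397 -0.063 -0.916
outer loop
vertex 2.445 0.623 1.844
vertex 2.309 -0.168 1.957
vertex 1.744 0.374 2.165
endloop
endfacet
facet normal -0.306 0.950 0.068
outer loop
vertex 2.445 0.623 1.844
vertex 1.744 0.374 2.165
vertex 3.307 0.758 3.83
endloop
endfacet
facet normal -0.305 0.950 0.068
outer loop
vertex 3.307 0.758 3.83
vertex 1.744 0.374 2.165
vertex 2.607 0.51 4.152
endloop
endfacet
facet normal 0.399 0.062 0.915
outer loop
vertex 3.307 0.758 3.83
vertex 2.607 0.51 4.152
vertex 3.171 -0.032 3.943
endloop
endfacet
facet normal -0.397 -0.063 -0.916
outer loop
vertex 1.744 0.374 2.165
vertex 2.309 -0.168 1.957
vertex 1.608 -0.416 2.278
endloop
endfacet
facet normal -0.902 0.209 0.377
outer loop
vertex 1.744 0.374 2.165
vertex 1.608 -0.416 2.278
vertex 2.607 0.51 4.152
endloop
endfacet
facet normal -0.902 0.210 0.377
outer loop
vertex 2.607 0.51 4.152
vertex 1.608 -0.416 2.278
vertex 2.47 -0.281 4.265
endloop
endfacet
facet normal 0.398 0.062 0.915
outer loop
vertex 2.607 0.51 4.152
vertex 2.47 -0.281 4.265
vertex 3.171 -0.032 3.943
endloop
endfacet
facet normal -0.397 -0.063 -0.916
outer loop
vertex 1.608 -0.416 2.278
vertex 2.309 -0.168 1.957
vertex 2.173 -0.958 2.07
endloop
endfacet
facet normal -0.597 -0.741 0.309
outer loop
vertex 1.608 -0.416 2.278
vertex 2.173 -0.958 2.07
vertex 2.47 -0.281 4.265
endloop
endfacet
facet normal -0.596 -0.741 0.309
outer loop
vertex 2.47 -0.281 4.265
vertex 2.173 -0.958 2.07
vertex 3.035 -0.823 4.056
endloop
endfacet
facet normal 0.398 0.062 0.915
outer loop
vertex 2.47 -0.281 4.265
vertex 3.035 -0.823 4.056
vertex 3.171 -0.032 3.943
endloop
endfacet
facet normal -0.399 -0.062 -0.915
outer loop
vertex 2.173 -0.958 2.07
vertex 2.309 -0.168 1.957
vertex 2.873 -0.71 1.748
endloop
endfacet
facet normal 0.305 -0.950 -0.068
outer loop
vertex 2.173 -0.958 2.07
vertex 2.873 -0.71 1.748
vertex 3.035 -0.823 4.056
endloop
endfacet
facet normal 0.306 -0.950 -0.068
outer loop
vertex 3.035 -0.823 4.056
vertex 2.873 -0.71 1.748
vertex 3.736 -0.574 3.735
endloop
endfacet
facet normal 0.397 0.063 0.916
outer loop
vertex 3.035 -0.823 4.056
vertex 3.736 -0.574 3.735
vertex 3.171 -0.032 3.943
endloop
endfacet

endsolid


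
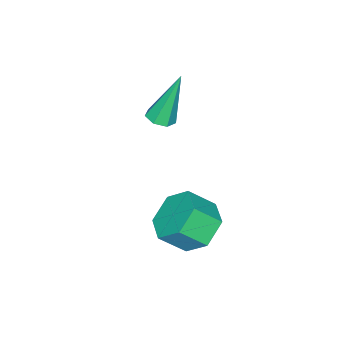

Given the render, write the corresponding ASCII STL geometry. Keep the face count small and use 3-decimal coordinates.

solid 
facet normal 0.254 -0.218 -0.942
outer loop
vertex 0.757 -0.091 -0.658
vertex 0.483 -0.509 -0.635
vertex 0.342 -0.051 -0.779
endloop
endfacet
facet normal 0.086 0.996 0.035
outer loop
vertex 0.757 -0.091 -0.658
vertex 0.342 -0.051 -0.779
vertex -0.003 -0.091 1.175
endloop
endfacet
facet normal 0.252 -0.219 -0.943
outer loop
vertex 0.342 -0.051 -0.779
vertex 0.483 -0.509 -0.635
vertex 0.033 -0.356 -0.791
endloop
endfacet
facet normal -0.696 0.710 -0.108
outer loop
vertex 0.342 -0.051 -0.779
vertex 0.033 -0.356 -0.791
vertex -0.003 -0.091 1.175
endloop
endfacet
facet normal 0.253 -0.218 -0.943
outer loop
vertex 0.033 -0.356 -0.791
vertex 0.483 -0.509 -0.635
vertex 0.063 -0.776 -0.686
endloop
endfacet
facet normal -0.997 -0.073 -0.008
outer loop
vertex 0.033 -0.356 -0.791
vertex 0.063 -0.776 -0.686
vertex -0.003 -0.091 1.175
endloop
endfacet
facet normal 0.252 -0.217 -0.943
outer loop
vertex 0.063 -0.776 -0.686
vertex 0.483 -0.509 -0.635
vertex 0.409 -0.995 -0.543
endloop
endfacet
facet normal -0.591 -0.764 0.260
outer loop
vertex 0.063 -0.776 -0.686
vertex 0.409 -0.995 -0.543
vertex -0.003 -0.091 1.175
endloop
endfacet
facet normal 0.254 -0.217 -0.943
outer loop
vertex 0.409 -0.995 -0.543
vertex 0.483 -0.509 -0.635
vertex 0.81 -0.848 -0.469
endloop
endfacet
facet normal 0.217 -0.841 0.495
outer loop
vertex 0.409 -0.995 -0.543
vertex 0.81 -0.848 -0.469
vertex -0.003 -0.091 1.175
endloop
endfacet
facet normal 0.253 -0.217 -0.943
outer loop
vertex 0.81 -0.848 -0.469
vertex 0.483 -0.509 -0.635
vertex 0.965 -0.446 -0.52
endloop
endfacet
facet normal 0.818 -0.249 0.519
outer loop
vertex 0.81 -0.848 -0.469
vertex 0.965 -0.446 -0.52
vertex -0.003 -0.091 1.175
endloop
endfacet
facet normal 0.253 -0.218 -0.943
outer loop
vertex 0.965 -0.446 -0.52
vertex 0.483 -0.509 -0.635
vertex 0.757 -0.091 -0.658
endloop
endfacet
facet normal 0.760 0.568 0.315
outer loop
vertex 0.965 -0.446 -0.52
vertex 0.757 -0.091 -0.658
vertex -0.003 -0.091 1.175
endloop
endfacet
facet normal -0.481 0.556 -0.678
outer loop
vertex 3.036 2.052 -3.657
vertex 2.314 2.099 -3.106
vertex 2.968 2.729 -3.053
endloop
endfacet
facet normal 0.874 0.369 -0.316
outer loop
vertex 3.036 2.052 -3.657
vertex 2.968 2.729 -3.053
vertex 3.569 1.434 -2.905
endloop
endfacet
facet normal 0.874 0.370 -0.315
outer loop
vertex 3.569 1.434 -2.905
vertex 2.968 2.729 -3.053
vertex 3.501 2.111 -2.3
endloop
endfacet
facet normal 0.480 -0.557 0.677
outer loop
vertex 3.569 1.434 -2.905
vertex 3.501 2.111 -2.3
vertex 2.846 1.481 -2.354
endloop
endfacet
facet normal -0.481 0.556 -0.678
outer loop
vertex 2.968 2.729 -3.053
vertex 2.314 2.099 -3.106
vertex 2.245 2.776 -2.502
endloop
endfacet
facet normal 0.372 0.829 0.417
outer loop
vertex 2.968 2.729 -3.053
vertex 2.245 2.776 -2.502
vertex 3.501 2.111 -2.3
endloop
endfacet
facet normal 0.372 0.829 0.417
outer loop
vertex 3.501 2.111 -2.3
vertex 2.245 2.776 -2.502
vertex 2.778 2.158 -1.749
endloop
endfacet
facet normal 0.480 -0.557 0.677
outer loop
vertex 3.501 2.111 -2.3
vertex 2.778 2.158 -1.749
vertex 2.846 1.481 -2.354
endloop
endfacet
facet normal -0.481 0.556 -0.678
outer loop
vertex 2.245 2.776 -2.502
vertex 2.314 2.099 -3.106
vertex 1.591 2.146 -2.555
endloop
endfacet
facet normal -0.502 0.460 0.733
outer loop
vertex 2.245 2.776 -2.502
vertex 1.591 2.146 -2.555
vertex 2.778 2.158 -1.749
endloop
endfacet
facet normal -0.502 0.459 0.733
outer loop
vertex 2.778 2.158 -1.749
vertex 1.591 2.146 -2.555
vertex 2.124 1.528 -1.803
endloop
endfacet
facet normal 0.481 -0.557 0.677
outer loop
vertex 2.778 2.158 -1.749
vertex 2.124 1.528 -1.803
vertex 2.846 1.481 -2.354
endloop
endfacet
facet normal -0.480 0.557 -0.677
outer loop
vertex 1.591 2.146 -2.555
vertex 2.314 2.099 -3.106
vertex 1.659 1.469 -3.16
endloop
endfacet
facet normal -0.874 -0.370 0.316
outer loop
vertex 1.591 2.146 -2.555
vertex 1.659 1.469 -3.16
vertex 2.124 1.528 -1.803
endloop
endfacet
facet normal -0.874 -0.369 0.316
outer loop
vertex 2.124 1.528 -1.803
vertex 1.659 1.469 -3.16
vertex 2.192 0.851 -2.407
endloop
endfacet
facet normal 0.481 -0.556 0.678
outer loop
vertex 2.124 1.528 -1.803
vertex 2.192 0.851 -2.407
vertex 2.846 1.481 -2.354
endloop
endfacet
facet normal -0.480 0.557 -0.677
outer loop
vertex 1.659 1.469 -3.16
vertex 2.314 2.099 -3.106
vertex 2.382 1.422 -3.711
endloop
endfacet
facet normal -0.372 -0.829 -0.417
outer loop
vertex 1.659 1.469 -3.16
vertex 2.382 1.422 -3.711
vertex 2.192 0.851 -2.407
endloop
endfacet
facet normal -0.372 -0.829 -0.417
outer loop
vertex 2.192 0.851 -2.407
vertex 2.382 1.422 -3.711
vertex 2.915 0.804 -2.958
endloop
endfacet
facet normal 0.481 -0.556 0.678
outer loop
vertex 2.192 0.851 -2.407
vertex 2.915 0.804 -2.958
vertex 2.846 1.481 -2.354
endloop
endfacet
facet normal -0.481 0.557 -0.677
outer loop
vertex 2.382 1.422 -3.711
vertex 2.314 2.099 -3.106
vertex 3.036 2.052 -3.657
endloop
endfacet
facet normal 0.503 -0.459 -0.733
outer loop
vertex 2.382 1.422 -3.711
vertex 3.036 2.052 -3.657
vertex 2.915 0.804 -2.958
endloop
endfacet
facet normal 0.502 -0.459 -0.733
outer loop
vertex 2.915 0.804 -2.958
vertex 3.036 2.052 -3.657
vertex 3.569 1.434 -2.905
endloop
endfacet
facet normal 0.481 -0.556 0.678
outer loop
vertex 2.915 0.804 -2.958
vertex 3.569 1.434 -2.905
vertex 2.846 1.481 -2.354
endloop
endfacet

endsolid


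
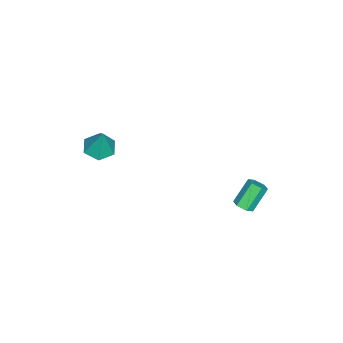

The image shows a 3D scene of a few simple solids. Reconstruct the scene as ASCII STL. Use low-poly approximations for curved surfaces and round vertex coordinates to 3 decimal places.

solid 
facet normal -0.246 -0.233 -0.941
outer loop
vertex 0.825 -3.704 1.309
vertex 0.008 -4.011 1.598
vertex 0.108 -3.129 1.354
endloop
endfacet
facet normal 0.627 0.776 0.073
outer loop
vertex 0.825 -3.704 1.309
vertex 0.108 -3.129 1.354
vertex 0.452 -3.589 3.302
endloop
endfacet
facet normal -0.246 -0.232 -0.941
outer loop
vertex 0.108 -3.129 1.354
vertex 0.008 -4.011 1.598
vertex -0.71 -3.436 1.644
endloop
endfacet
facet normal -0.255 0.930 0.265
outer loop
vertex 0.108 -3.129 1.354
vertex -0.71 -3.436 1.644
vertex 0.452 -3.589 3.302
endloop
endfacet
facet normal -0.247 -0.233 -0.941
outer loop
vertex -0.71 -3.436 1.644
vertex 0.008 -4.011 1.598
vertex -0.81 -4.317 1.888
endloop
endfacet
facet normal -0.783 0.247 0.571
outer loop
vertex -0.71 -3.436 1.644
vertex -0.81 -4.317 1.888
vertex 0.452 -3.589 3.302
endloop
endfacet
facet normal -0.246 -0.233 -0.941
outer loop
vertex -0.81 -4.317 1.888
vertex 0.008 -4.011 1.598
vertex -0.093 -4.892 1.843
endloop
endfacet
facet normal -0.429 -0.588 0.686
outer loop
vertex -0.81 -4.317 1.888
vertex -0.093 -4.892 1.843
vertex 0.452 -3.589 3.302
endloop
endfacet
facet normal -0.246 -0.233 -0.941
outer loop
vertex -0.093 -4.892 1.843
vertex 0.008 -4.011 1.598
vertex 0.725 -4.585 1.553
endloop
endfacet
facet normal 0.453 -0.742 0.493
outer loop
vertex -0.093 -4.892 1.843
vertex 0.725 -4.585 1.553
vertex 0.452 -3.589 3.302
endloop
endfacet
facet normal -0.245 -0.233 -0.941
outer loop
vertex 0.725 -4.585 1.553
vertex 0.008 -4.011 1.598
vertex 0.825 -3.704 1.309
endloop
endfacet
facet normal 0.981 -0.060 0.187
outer loop
vertex 0.725 -4.585 1.553
vertex 0.825 -3.704 1.309
vertex 0.452 -3.589 3.302
endloop
endfacet
facet normal 0.574 -0.294 -0.765
outer loop
vertex -2.762 2.7 -3.886
vertex -3.171 2.924 -4.279
vertex -2.718 3.278 -4.075
endloop
endfacet
facet normal 0.816 0.122 0.564
outer loop
vertex -2.762 2.7 -3.886
vertex -2.718 3.278 -4.075
vertex -3.719 3.192 -2.608
endloop
endfacet
facet normal 0.816 0.123 0.564
outer loop
vertex -3.719 3.192 -2.608
vertex -2.718 3.278 -4.075
vertex -3.675 3.77 -2.798
endloop
endfacet
facet normal -0.572 0.295 0.765
outer loop
vertex -3.719 3.192 -2.608
vertex -3.675 3.77 -2.798
vertex -4.129 3.416 -3.001
endloop
endfacet
facet normal 0.574 -0.294 -0.765
outer loop
vertex -2.718 3.278 -4.075
vertex -3.171 2.924 -4.279
vertex -3.127 3.502 -4.468
endloop
endfacet
facet normal 0.471 0.882 0.013
outer loop
vertex -2.718 3.278 -4.075
vertex -3.127 3.502 -4.468
vertex -3.675 3.77 -2.798
endloop
endfacet
facet normal 0.470 0.883 0.013
outer loop
vertex -3.675 3.77 -2.798
vertex -3.127 3.502 -4.468
vertex -4.085 3.994 -3.191
endloop
endfacet
facet normal -0.572 0.295 0.765
outer loop
vertex -3.675 3.77 -2.798
vertex -4.085 3.994 -3.191
vertex -4.129 3.416 -3.001
endloop
endfacet
facet normal 0.573 -0.294 -0.765
outer loop
vertex -3.127 3.502 -4.468
vertex -3.171 2.924 -4.279
vertex -3.581 3.148 -4.672
endloop
endfacet
facet normal -0.345 0.760 -0.551
outer loop
vertex -3.127 3.502 -4.468
vertex -3.581 3.148 -4.672
vertex -4.085 3.994 -3.191
endloop
endfacet
facet normal -0.346 0.759 -0.551
outer loop
vertex -4.085 3.994 -3.191
vertex -3.581 3.148 -4.672
vertex -4.538 3.64 -3.394
endloop
endfacet
facet normal -0.573 0.295 0.765
outer loop
vertex -4.085 3.994 -3.191
vertex -4.538 3.64 -3.394
vertex -4.129 3.416 -3.001
endloop
endfacet
facet normal 0.572 -0.295 -0.765
outer loop
vertex -3.581 3.148 -4.672
vertex -3.171 2.924 -4.279
vertex -3.625 2.57 -4.482
endloop
endfacet
facet normal -0.817 -0.123 -0.564
outer loop
vertex -3.581 3.148 -4.672
vertex -3.625 2.57 -4.482
vertex -4.538 3.64 -3.394
endloop
endfacet
facet normal -0.816 -0.122 -0.565
outer loop
vertex -4.538 3.64 -3.394
vertex -3.625 2.57 -4.482
vertex -4.582 3.062 -3.205
endloop
endfacet
facet normal -0.574 0.294 0.765
outer loop
vertex -4.538 3.64 -3.394
vertex -4.582 3.062 -3.205
vertex -4.129 3.416 -3.001
endloop
endfacet
facet normal 0.572 -0.295 -0.765
outer loop
vertex -3.625 2.57 -4.482
vertex -3.171 2.924 -4.279
vertex -3.215 2.346 -4.089
endloop
endfacet
facet normal -0.470 -0.882 -0.012
outer loop
vertex -3.625 2.57 -4.482
vertex -3.215 2.346 -4.089
vertex -4.582 3.062 -3.205
endloop
endfacet
facet normal -0.471 -0.882 -0.013
outer loop
vertex -4.582 3.062 -3.205
vertex -3.215 2.346 -4.089
vertex -4.173 2.838 -2.812
endloop
endfacet
facet normal -0.574 0.294 0.765
outer loop
vertex -4.582 3.062 -3.205
vertex -4.173 2.838 -2.812
vertex -4.129 3.416 -3.001
endloop
endfacet
facet normal 0.573 -0.295 -0.765
outer loop
vertex -3.215 2.346 -4.089
vertex -3.171 2.924 -4.279
vertex -2.762 2.7 -3.886
endloop
endfacet
facet normal 0.346 -0.759 0.552
outer loop
vertex -3.215 2.346 -4.089
vertex -2.762 2.7 -3.886
vertex -4.173 2.838 -2.812
endloop
endfacet
facet normal 0.345 -0.760 0.551
outer loop
vertex -4.173 2.838 -2.812
vertex -2.762 2.7 -3.886
vertex -3.719 3.192 -2.608
endloop
endfacet
facet normal -0.573 0.294 0.765
outer loop
vertex -4.173 2.838 -2.812
vertex -3.719 3.192 -2.608
vertex -4.129 3.416 -3.001
endloop
endfacet

endsolid


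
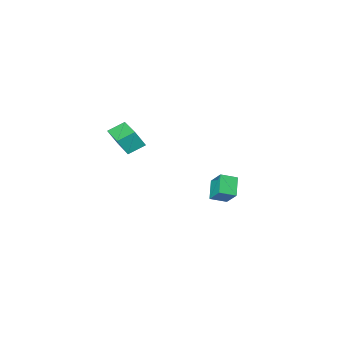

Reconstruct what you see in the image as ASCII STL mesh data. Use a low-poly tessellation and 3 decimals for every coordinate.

solid 
facet normal -0.467 0.202 -0.861
outer loop
vertex 1.807 1.446 1.511
vertex 2.581 3.312 1.529
vertex 2.556 1.14 1.033
endloop
endfacet
facet normal -0.383 -0.924 -0.009
outer loop
vertex 2.999 0.948 1.851
vertex 1.807 1.446 1.511
vertex 2.556 1.14 1.033
endloop
endfacet
facet normal -0.467 0.202 -0.861
outer loop
vertex 2.556 1.14 1.033
vertex 2.581 3.312 1.529
vertex 3.33 3.006 1.051
endloop
endfacet
facet normal 0.797 -0.326 -0.508
outer loop
vertex 3.33 3.006 1.051
vertex 2.999 0.948 1.851
vertex 2.556 1.14 1.033
endloop
endfacet
facet normal -0.797 0.326 0.508
outer loop
vertex 1.807 1.446 1.511
vertex 3.024 3.12 2.347
vertex 2.581 3.312 1.529
endloop
endfacet
facet normal -0.383 -0.924 -0.009
outer loop
vertex 2.25 1.254 2.329
vertex 1.807 1.446 1.511
vertex 2.999 0.948 1.851
endloop
endfacet
facet normal -0.797 0.326 0.508
outer loop
vertex 2.25 1.254 2.329
vertex 3.024 3.12 2.347
vertex 1.807 1.446 1.511
endloop
endfacet
facet normal 0.383 0.924 0.009
outer loop
vertex 2.581 3.312 1.529
vertex 3.024 3.12 2.347
vertex 3.33 3.006 1.051
endloop
endfacet
facet normal 0.797 -0.326 -0.508
outer loop
vertex 3.773 2.814 1.869
vertex 2.999 0.948 1.851
vertex 3.33 3.006 1.051
endloop
endfacet
facet normal 0.383 0.924 0.009
outer loop
vertex 3.33 3.006 1.051
vertex 3.024 3.12 2.347
vertex 3.773 2.814 1.869
endloop
endfacet
facet normal 0.467 -0.202 0.861
outer loop
vertex 3.773 2.814 1.869
vertex 2.25 1.254 2.329
vertex 2.999 0.948 1.851
endloop
endfacet
facet normal 0.467 -0.202 0.861
outer loop
vertex 3.024 3.12 2.347
vertex 2.25 1.254 2.329
vertex 3.773 2.814 1.869
endloop
endfacet
facet normal -0.466 -0.507 0.725
outer loop
vertex -2.986 1.602 -1.97
vertex -3.767 1.93 -2.243
vertex -3.112 0.722 -2.667
endloop
endfacet
facet normal 0.878 -0.368 0.306
outer loop
vertex -2.553 1.33 -3.537
vertex -2.986 1.602 -1.97
vertex -3.112 0.722 -2.667
endloop
endfacet
facet normal -0.466 -0.507 0.725
outer loop
vertex -3.112 0.722 -2.667
vertex -3.767 1.93 -2.243
vertex -3.893 1.049 -2.94
endloop
endfacet
facet normal -0.111 -0.780 -0.616
outer loop
vertex -3.893 1.049 -2.94
vertex -2.553 1.33 -3.537
vertex -3.112 0.722 -2.667
endloop
endfacet
facet normal 0.112 0.779 0.617
outer loop
vertex -2.986 1.602 -1.97
vertex -3.208 2.538 -3.113
vertex -3.767 1.93 -2.243
endloop
endfacet
facet normal 0.878 -0.368 0.306
outer loop
vertex -2.427 2.211 -2.84
vertex -2.986 1.602 -1.97
vertex -2.553 1.33 -3.537
endloop
endfacet
facet normal 0.111 0.779 0.617
outer loop
vertex -2.427 2.211 -2.84
vertex -3.208 2.538 -3.113
vertex -2.986 1.602 -1.97
endloop
endfacet
facet normal -0.878 0.368 -0.307
outer loop
vertex -3.767 1.93 -2.243
vertex -3.208 2.538 -3.113
vertex -3.893 1.049 -2.94
endloop
endfacet
facet normal -0.112 -0.779 -0.617
outer loop
vertex -3.334 1.658 -3.81
vertex -2.553 1.33 -3.537
vertex -3.893 1.049 -2.94
endloop
endfacet
facet normal -0.878 0.368 -0.306
outer loop
vertex -3.893 1.049 -2.94
vertex -3.208 2.538 -3.113
vertex -3.334 1.658 -3.81
endloop
endfacet
facet normal 0.466 0.507 -0.725
outer loop
vertex -3.334 1.658 -3.81
vertex -2.427 2.211 -2.84
vertex -2.553 1.33 -3.537
endloop
endfacet
facet normal 0.466 0.507 -0.725
outer loop
vertex -3.208 2.538 -3.113
vertex -2.427 2.211 -2.84
vertex -3.334 1.658 -3.81
endloop
endfacet

endsolid


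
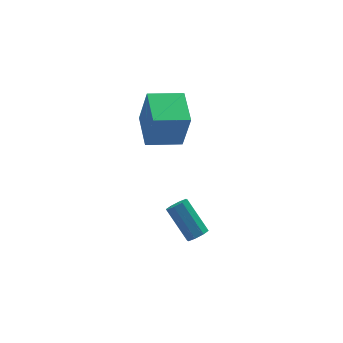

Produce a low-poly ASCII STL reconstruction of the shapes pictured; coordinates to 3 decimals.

solid 
facet normal -0.957 0.243 0.160
outer loop
vertex 0.389 1.206 3.726
vertex 0.878 2.974 3.963
vertex 0.129 1.557 1.641
endloop
endfacet
facet normal -0.265 -0.956 -0.128
outer loop
vertex 1.822 1.126 1.357
vertex 0.389 1.206 3.726
vertex 0.129 1.557 1.641
endloop
endfacet
facet normal -0.957 0.243 0.160
outer loop
vertex 0.129 1.557 1.641
vertex 0.878 2.974 3.963
vertex 0.618 3.325 1.878
endloop
endfacet
facet normal -0.122 0.165 -0.979
outer loop
vertex 0.618 3.325 1.878
vertex 1.822 1.126 1.357
vertex 0.129 1.557 1.641
endloop
endfacet
facet normal 0.122 -0.165 0.979
outer loop
vertex 0.389 1.206 3.726
vertex 2.571 2.543 3.679
vertex 0.878 2.974 3.963
endloop
endfacet
facet normal -0.265 -0.956 -0.128
outer loop
vertex 2.082 0.775 3.442
vertex 0.389 1.206 3.726
vertex 1.822 1.126 1.357
endloop
endfacet
facet normal 0.122 -0.165 0.979
outer loop
vertex 2.082 0.775 3.442
vertex 2.571 2.543 3.679
vertex 0.389 1.206 3.726
endloop
endfacet
facet normal 0.265 0.956 0.128
outer loop
vertex 0.878 2.974 3.963
vertex 2.571 2.543 3.679
vertex 0.618 3.325 1.878
endloop
endfacet
facet normal -0.122 0.165 -0.979
outer loop
vertex 2.311 2.894 1.594
vertex 1.822 1.126 1.357
vertex 0.618 3.325 1.878
endloop
endfacet
facet normal 0.265 0.956 0.128
outer loop
vertex 0.618 3.325 1.878
vertex 2.571 2.543 3.679
vertex 2.311 2.894 1.594
endloop
endfacet
facet normal 0.957 -0.243 -0.160
outer loop
vertex 2.311 2.894 1.594
vertex 2.082 0.775 3.442
vertex 1.822 1.126 1.357
endloop
endfacet
facet normal 0.957 -0.243 -0.160
outer loop
vertex 2.571 2.543 3.679
vertex 2.082 0.775 3.442
vertex 2.311 2.894 1.594
endloop
endfacet
facet normal 0.217 -0.726 -0.652
outer loop
vertex 1.952 -1.451 -3.035
vertex 1.473 -1.311 -3.35
vertex 2.037 -1.141 -3.352
endloop
endfacet
facet normal 0.958 0.029 0.286
outer loop
vertex 1.952 -1.451 -3.035
vertex 2.037 -1.141 -3.352
vertex 1.527 -0.028 -1.756
endloop
endfacet
facet normal 0.958 0.029 0.286
outer loop
vertex 1.527 -0.028 -1.756
vertex 2.037 -1.141 -3.352
vertex 1.612 0.282 -2.073
endloop
endfacet
facet normal -0.216 0.726 0.652
outer loop
vertex 1.527 -0.028 -1.756
vertex 1.612 0.282 -2.073
vertex 1.047 0.111 -2.07
endloop
endfacet
facet normal 0.216 -0.725 -0.654
outer loop
vertex 2.037 -1.141 -3.352
vertex 1.473 -1.311 -3.35
vertex 1.792 -0.93 -3.667
endloop
endfacet
facet normal 0.812 0.505 -0.293
outer loop
vertex 2.037 -1.141 -3.352
vertex 1.792 -0.93 -3.667
vertex 1.612 0.282 -2.073
endloop
endfacet
facet normal 0.812 0.505 -0.293
outer loop
vertex 1.612 0.282 -2.073
vertex 1.792 -0.93 -3.667
vertex 1.367 0.493 -2.388
endloop
endfacet
facet normal -0.216 0.725 0.654
outer loop
vertex 1.612 0.282 -2.073
vertex 1.367 0.493 -2.388
vertex 1.047 0.111 -2.07
endloop
endfacet
facet normal 0.218 -0.726 -0.653
outer loop
vertex 1.792 -0.93 -3.667
vertex 1.473 -1.311 -3.35
vertex 1.359 -0.943 -3.797
endloop
endfacet
facet normal 0.190 0.687 -0.701
outer loop
vertex 1.792 -0.93 -3.667
vertex 1.359 -0.943 -3.797
vertex 1.367 0.493 -2.388
endloop
endfacet
facet normal 0.187 0.688 -0.702
outer loop
vertex 1.367 0.493 -2.388
vertex 1.359 -0.943 -3.797
vertex 0.934 0.479 -2.517
endloop
endfacet
facet normal -0.218 0.726 0.653
outer loop
vertex 1.367 0.493 -2.388
vertex 0.934 0.479 -2.517
vertex 1.047 0.111 -2.07
endloop
endfacet
facet normal 0.217 -0.726 -0.653
outer loop
vertex 1.359 -0.943 -3.797
vertex 1.473 -1.311 -3.35
vertex 0.993 -1.172 -3.664
endloop
endfacet
facet normal -0.545 0.465 -0.698
outer loop
vertex 1.359 -0.943 -3.797
vertex 0.993 -1.172 -3.664
vertex 0.934 0.479 -2.517
endloop
endfacet
facet normal -0.542 0.466 -0.699
outer loop
vertex 0.934 0.479 -2.517
vertex 0.993 -1.172 -3.664
vertex 0.568 0.251 -2.385
endloop
endfacet
facet normal -0.217 0.726 0.653
outer loop
vertex 0.934 0.479 -2.517
vertex 0.568 0.251 -2.385
vertex 1.047 0.111 -2.07
endloop
endfacet
facet normal 0.216 -0.726 -0.652
outer loop
vertex 0.993 -1.172 -3.664
vertex 1.473 -1.311 -3.35
vertex 0.908 -1.482 -3.347
endloop
endfacet
facet normal -0.958 -0.029 -0.286
outer loop
vertex 0.993 -1.172 -3.664
vertex 0.908 -1.482 -3.347
vertex 0.568 0.251 -2.385
endloop
endfacet
facet normal -0.958 -0.029 -0.286
outer loop
vertex 0.568 0.251 -2.385
vertex 0.908 -1.482 -3.347
vertex 0.483 -0.059 -2.068
endloop
endfacet
facet normal -0.217 0.726 0.652
outer loop
vertex 0.568 0.251 -2.385
vertex 0.483 -0.059 -2.068
vertex 1.047 0.111 -2.07
endloop
endfacet
facet normal 0.216 -0.725 -0.654
outer loop
vertex 0.908 -1.482 -3.347
vertex 1.473 -1.311 -3.35
vertex 1.153 -1.693 -3.032
endloop
endfacet
facet normal -0.812 -0.505 0.293
outer loop
vertex 0.908 -1.482 -3.347
vertex 1.153 -1.693 -3.032
vertex 0.483 -0.059 -2.068
endloop
endfacet
facet normal -0.812 -0.505 0.293
outer loop
vertex 0.483 -0.059 -2.068
vertex 1.153 -1.693 -3.032
vertex 0.728 -0.27 -1.753
endloop
endfacet
facet normal -0.216 0.725 0.654
outer loop
vertex 0.483 -0.059 -2.068
vertex 0.728 -0.27 -1.753
vertex 1.047 0.111 -2.07
endloop
endfacet
facet normal 0.218 -0.726 -0.653
outer loop
vertex 1.153 -1.693 -3.032
vertex 1.473 -1.311 -3.35
vertex 1.586 -1.679 -2.903
endloop
endfacet
facet normal -0.187 -0.687 0.702
outer loop
vertex 1.153 -1.693 -3.032
vertex 1.586 -1.679 -2.903
vertex 0.728 -0.27 -1.753
endloop
endfacet
facet normal -0.190 -0.688 0.701
outer loop
vertex 0.728 -0.27 -1.753
vertex 1.586 -1.679 -2.903
vertex 1.161 -0.257 -1.623
endloop
endfacet
facet normal -0.218 0.726 0.653
outer loop
vertex 0.728 -0.27 -1.753
vertex 1.161 -0.257 -1.623
vertex 1.047 0.111 -2.07
endloop
endfacet
facet normal 0.217 -0.726 -0.653
outer loop
vertex 1.586 -1.679 -2.903
vertex 1.473 -1.311 -3.35
vertex 1.952 -1.451 -3.035
endloop
endfacet
facet normal 0.543 -0.467 0.699
outer loop
vertex 1.586 -1.679 -2.903
vertex 1.952 -1.451 -3.035
vertex 1.161 -0.257 -1.623
endloop
endfacet
facet normal 0.545 -0.465 0.698
outer loop
vertex 1.161 -0.257 -1.623
vertex 1.952 -1.451 -3.035
vertex 1.527 -0.028 -1.756
endloop
endfacet
facet normal -0.217 0.726 0.653
outer loop
vertex 1.161 -0.257 -1.623
vertex 1.527 -0.028 -1.756
vertex 1.047 0.111 -2.07
endloop
endfacet

endsolid


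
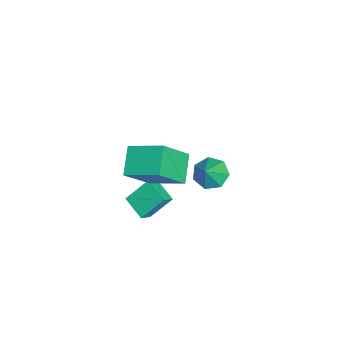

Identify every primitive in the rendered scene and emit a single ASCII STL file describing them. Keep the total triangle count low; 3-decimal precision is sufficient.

solid 
facet normal -0.481 0.494 -0.725
outer loop
vertex -0.295 -0.743 2.67
vertex 0.263 1.031 3.508
vertex 1.08 -0.745 1.757
endloop
endfacet
facet normal -0.274 -0.870 -0.411
outer loop
vertex 2.137 -1.831 3.352
vertex -0.295 -0.743 2.67
vertex 1.08 -0.745 1.757
endloop
endfacet
facet normal -0.481 0.494 -0.725
outer loop
vertex 1.08 -0.745 1.757
vertex 0.263 1.031 3.508
vertex 1.638 1.029 2.595
endloop
endfacet
facet normal 0.833 -0.001 -0.553
outer loop
vertex 1.638 1.029 2.595
vertex 2.137 -1.831 3.352
vertex 1.08 -0.745 1.757
endloop
endfacet
facet normal -0.833 0.001 0.553
outer loop
vertex -0.295 -0.743 2.67
vertex 1.32 -0.055 5.103
vertex 0.263 1.031 3.508
endloop
endfacet
facet normal -0.274 -0.870 -0.411
outer loop
vertex 0.762 -1.829 4.265
vertex -0.295 -0.743 2.67
vertex 2.137 -1.831 3.352
endloop
endfacet
facet normal -0.833 0.001 0.553
outer loop
vertex 0.762 -1.829 4.265
vertex 1.32 -0.055 5.103
vertex -0.295 -0.743 2.67
endloop
endfacet
facet normal 0.274 0.870 0.411
outer loop
vertex 0.263 1.031 3.508
vertex 1.32 -0.055 5.103
vertex 1.638 1.029 2.595
endloop
endfacet
facet normal 0.833 -0.001 -0.553
outer loop
vertex 2.695 -0.057 4.19
vertex 2.137 -1.831 3.352
vertex 1.638 1.029 2.595
endloop
endfacet
facet normal 0.274 0.870 0.411
outer loop
vertex 1.638 1.029 2.595
vertex 1.32 -0.055 5.103
vertex 2.695 -0.057 4.19
endloop
endfacet
facet normal 0.481 -0.494 0.725
outer loop
vertex 2.695 -0.057 4.19
vertex 0.762 -1.829 4.265
vertex 2.137 -1.831 3.352
endloop
endfacet
facet normal 0.481 -0.494 0.725
outer loop
vertex 1.32 -0.055 5.103
vertex 0.762 -1.829 4.265
vertex 2.695 -0.057 4.19
endloop
endfacet
facet normal -0.671 -0.653 0.352
outer loop
vertex 0.072 -2.123 -0.786
vertex -0.311 -1.064 0.448
vertex -0.528 -1.77 -1.275
endloop
endfacet
facet normal 0.229 -0.634 -0.739
outer loop
vertex 0.411 -0.856 -1.768
vertex 0.072 -2.123 -0.786
vertex -0.528 -1.77 -1.275
endloop
endfacet
facet normal -0.672 -0.652 0.352
outer loop
vertex -0.528 -1.77 -1.275
vertex -0.311 -1.064 0.448
vertex -0.91 -0.711 -0.041
endloop
endfacet
facet normal -0.706 0.415 -0.575
outer loop
vertex -0.91 -0.711 -0.041
vertex 0.411 -0.856 -1.768
vertex -0.528 -1.77 -1.275
endloop
endfacet
facet normal 0.705 -0.415 0.575
outer loop
vertex 0.072 -2.123 -0.786
vertex 0.628 -0.15 -0.045
vertex -0.311 -1.064 0.448
endloop
endfacet
facet normal 0.229 -0.634 -0.739
outer loop
vertex 1.01 -1.209 -1.279
vertex 0.072 -2.123 -0.786
vertex 0.411 -0.856 -1.768
endloop
endfacet
facet normal 0.706 -0.415 0.574
outer loop
vertex 1.01 -1.209 -1.279
vertex 0.628 -0.15 -0.045
vertex 0.072 -2.123 -0.786
endloop
endfacet
facet normal -0.229 0.634 0.739
outer loop
vertex -0.311 -1.064 0.448
vertex 0.628 -0.15 -0.045
vertex -0.91 -0.711 -0.041
endloop
endfacet
facet normal -0.706 0.414 -0.575
outer loop
vertex 0.028 0.203 -0.534
vertex 0.411 -0.856 -1.768
vertex -0.91 -0.711 -0.041
endloop
endfacet
facet normal -0.229 0.634 0.739
outer loop
vertex -0.91 -0.711 -0.041
vertex 0.628 -0.15 -0.045
vertex 0.028 0.203 -0.534
endloop
endfacet
facet normal 0.671 0.652 -0.351
outer loop
vertex 0.028 0.203 -0.534
vertex 1.01 -1.209 -1.279
vertex 0.411 -0.856 -1.768
endloop
endfacet
facet normal 0.671 0.652 -0.352
outer loop
vertex 0.628 -0.15 -0.045
vertex 1.01 -1.209 -1.279
vertex 0.028 0.203 -0.534
endloop
endfacet
facet normal -0.639 0.122 -0.759
outer loop
vertex -3.46 2.196 -2.901
vertex -4.09 1.581 -2.469
vertex -4.021 2.554 -2.371
endloop
endfacet
facet normal 0.665 0.713 0.222
outer loop
vertex -3.46 2.196 -2.901
vertex -4.021 2.554 -2.371
vertex -3.13 1.399 -1.331
endloop
endfacet
facet normal -0.639 0.122 -0.760
outer loop
vertex -4.021 2.554 -2.371
vertex -4.09 1.581 -2.469
vertex -4.634 2.179 -1.916
endloop
endfacet
facet normal 0.092 0.704 0.704
outer loop
vertex -4.021 2.554 -2.371
vertex -4.634 2.179 -1.916
vertex -3.13 1.399 -1.331
endloop
endfacet
facet normal -0.639 0.121 -0.759
outer loop
vertex -4.634 2.179 -1.916
vertex -4.09 1.581 -2.469
vertex -4.836 1.354 -1.877
endloop
endfacet
facet normal -0.305 0.119 0.945
outer loop
vertex -4.634 2.179 -1.916
vertex -4.836 1.354 -1.877
vertex -3.13 1.399 -1.331
endloop
endfacet
facet normal -0.639 0.121 -0.759
outer loop
vertex -4.836 1.354 -1.877
vertex -4.09 1.581 -2.469
vertex -4.477 0.7 -2.284
endloop
endfacet
facet normal -0.229 -0.602 0.765
outer loop
vertex -4.836 1.354 -1.877
vertex -4.477 0.7 -2.284
vertex -3.13 1.399 -1.331
endloop
endfacet
facet normal -0.639 0.121 -0.760
outer loop
vertex -4.477 0.7 -2.284
vertex -4.09 1.581 -2.469
vertex -3.825 0.709 -2.831
endloop
endfacet
facet normal 0.264 -0.917 0.299
outer loop
vertex -4.477 0.7 -2.284
vertex -3.825 0.709 -2.831
vertex -3.13 1.399 -1.331
endloop
endfacet
facet normal -0.640 0.121 -0.759
outer loop
vertex -3.825 0.709 -2.831
vertex -4.09 1.581 -2.469
vertex -3.373 1.375 -3.106
endloop
endfacet
facet normal 0.803 -0.587 -0.102
outer loop
vertex -3.825 0.709 -2.831
vertex -3.373 1.375 -3.106
vertex -3.13 1.399 -1.331
endloop
endfacet
facet normal -0.639 0.122 -0.759
outer loop
vertex -3.373 1.375 -3.106
vertex -4.09 1.581 -2.469
vertex -3.46 2.196 -2.901
endloop
endfacet
facet normal 0.981 0.138 -0.136
outer loop
vertex -3.373 1.375 -3.106
vertex -3.46 2.196 -2.901
vertex -3.13 1.399 -1.331
endloop
endfacet

endsolid
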